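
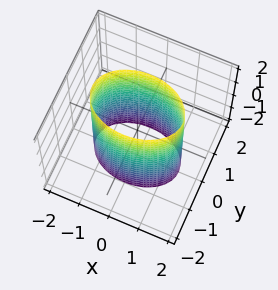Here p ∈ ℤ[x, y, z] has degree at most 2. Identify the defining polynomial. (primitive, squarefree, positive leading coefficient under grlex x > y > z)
x^2 + 2*y^2 - 2

(a) deg p = 2. A cylinder; a quadric.
(b) Symmetries: the x ↦ −x reflection is a symmetry, so x appears only in even powers; mirror symmetry z ↦ −z ⇒ only even powers of z; the y ↦ −y reflection is a symmetry, so y appears only in even powers.
(c) From the axis intercepts and sections: among the integer gridlines, it crosses the y-axis at y ∈ {-1, 1}; no z-intercept at any integer in the box.
(d) Solving for integer coefficients yields p as stated.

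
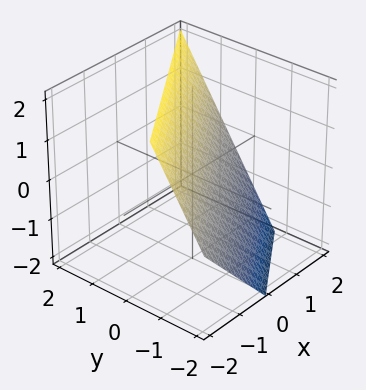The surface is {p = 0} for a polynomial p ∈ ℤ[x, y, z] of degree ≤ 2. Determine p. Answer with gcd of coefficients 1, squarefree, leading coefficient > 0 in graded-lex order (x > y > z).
1. Degree: the surface is flat (a plane), so deg p = 1.
2. Against the integer gridlines: one x-axis crossing is at x = 1; one z-axis crossing is at z = 1.
3. These observations pin down the coefficients.

2*x - 3*y + 2*z - 2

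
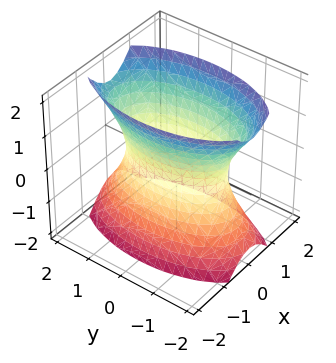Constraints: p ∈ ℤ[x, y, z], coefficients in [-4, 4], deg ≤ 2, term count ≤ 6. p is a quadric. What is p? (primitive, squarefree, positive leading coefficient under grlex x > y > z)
(a) Degree: an hourglass — one-sheet hyperboloid; a quadric, so deg p = 2.
(b) Symmetries: mirror symmetry x ↦ −x ⇒ only even powers of x; it's symmetric under z → −z, forcing even powers of z; the y ↦ −y reflection is a symmetry, so y appears only in even powers.
(c) From the axis intercepts and sections: no z-intercept at any integer in the box.
(d) Fitting integer coefficients to these (and the overall shape) gives p.

3*x^2 + y^2 - z^2 - 2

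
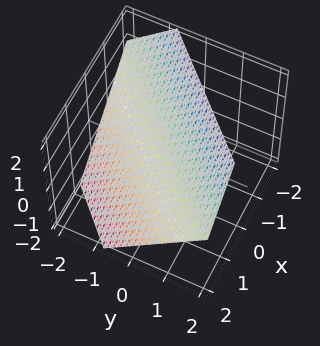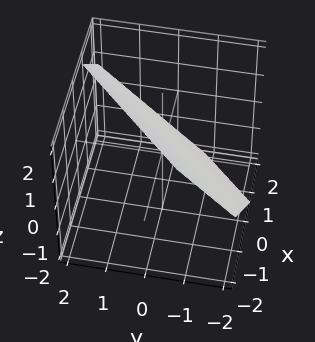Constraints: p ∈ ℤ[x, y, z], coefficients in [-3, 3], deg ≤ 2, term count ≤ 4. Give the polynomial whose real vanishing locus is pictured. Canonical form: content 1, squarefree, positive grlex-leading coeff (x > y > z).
1. Degree: every cross-section is a straight line — this is a plane, so deg p = 1.
2. The integer polynomial consistent with all of this is the stated p.

3*x - 3*y + 3*z - 2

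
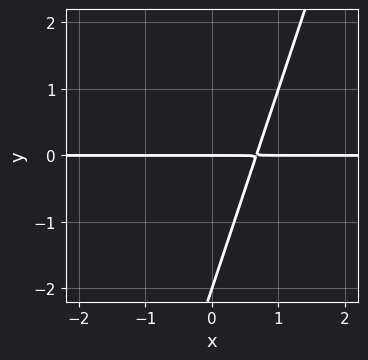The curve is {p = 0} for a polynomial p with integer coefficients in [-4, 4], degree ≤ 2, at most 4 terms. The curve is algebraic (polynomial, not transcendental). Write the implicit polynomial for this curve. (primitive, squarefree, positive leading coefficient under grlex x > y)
(a) Degree: no degree-1 curve has this shape, so deg p = 2.
(b) Checking where it meets the axes: the visible x-axis segment lies entirely on the curve; the y-axis gridline crossings are at y ∈ {-2, 0}.
(c) Putting this together gives p.

3*x*y - y^2 - 2*y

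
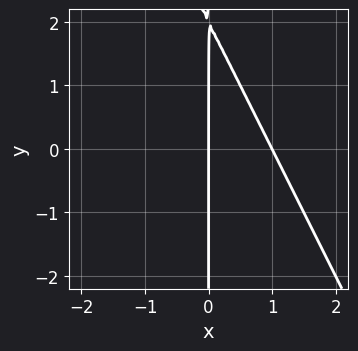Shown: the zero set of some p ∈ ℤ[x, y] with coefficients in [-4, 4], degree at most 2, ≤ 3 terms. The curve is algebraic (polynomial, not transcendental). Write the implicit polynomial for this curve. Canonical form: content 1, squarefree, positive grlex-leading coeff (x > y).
2*x^2 + x*y - 2*x

1. deg p = 2. The shape is more complex than any degree-1 curve.
2. From the visible intercepts: among the integer gridlines, it crosses the x-axis at x ∈ {0, 1}; the visible y-axis segment lies entirely on the curve.
3. Together with the visible shape, these determine p as stated.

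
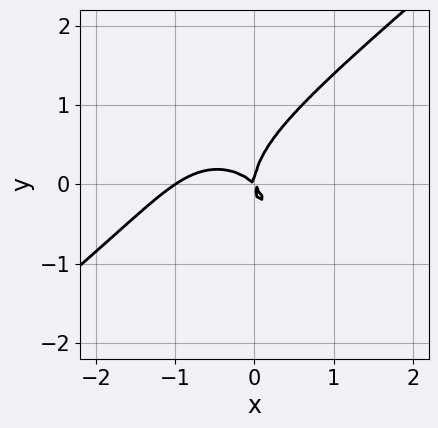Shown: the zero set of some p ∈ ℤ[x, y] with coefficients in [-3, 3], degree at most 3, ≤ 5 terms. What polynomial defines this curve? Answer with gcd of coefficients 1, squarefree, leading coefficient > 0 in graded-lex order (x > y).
(a) Degree: no degree-2 curve has this shape, so deg p = 3.
(b) Observable constraints: it crosses the y-axis at the gridline y = 0; the x-axis gridline crossings are at x ∈ {-1, 0}.
(c) The integer polynomial consistent with all of this is the stated p.

2*x^3 - x^2*y - 2*y^3 + 2*x^2 + 2*x*y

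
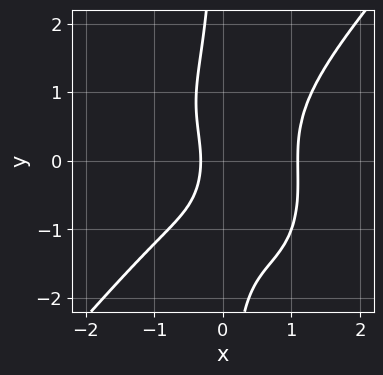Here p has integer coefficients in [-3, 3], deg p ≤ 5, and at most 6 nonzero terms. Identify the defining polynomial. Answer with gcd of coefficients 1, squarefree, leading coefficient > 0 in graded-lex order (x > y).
3*x^4 - 2*x*y^3 - y^2 - 3*x - 1

(a) Degree: the shape is more complex than any degree-3 curve, so deg p = 4.
(b) From the axis intercepts and sections: the curve avoids every integer y-axis point in the box.
(c) The integer polynomial consistent with all of this is the stated p.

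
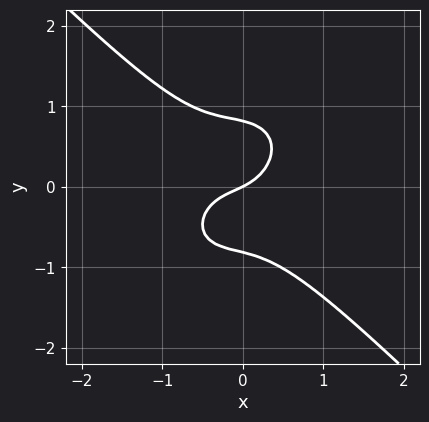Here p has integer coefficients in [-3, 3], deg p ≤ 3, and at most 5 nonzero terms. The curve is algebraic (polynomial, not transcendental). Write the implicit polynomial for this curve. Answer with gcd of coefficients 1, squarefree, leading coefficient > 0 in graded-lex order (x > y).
Degree: a generic line meets the curve in up to 3 points, so deg p = 3.
Checking where it meets the axes: it crosses the x-axis at the gridline x = 0; it meets the y-axis at y = 0 (among the integer gridlines).
Matching integer coefficients to the picture gives p.

3*x^3 + 3*y^3 + x^2 + x - 2*y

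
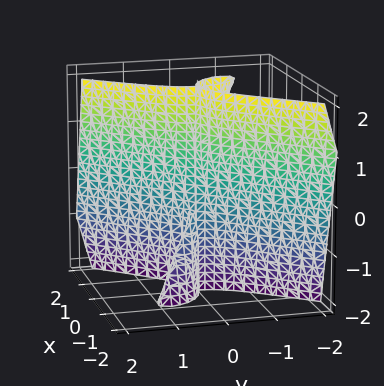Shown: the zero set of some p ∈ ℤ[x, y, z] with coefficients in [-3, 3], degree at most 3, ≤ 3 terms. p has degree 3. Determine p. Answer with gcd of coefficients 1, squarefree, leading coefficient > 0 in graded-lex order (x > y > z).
1. There are 2 components. Treating them together as one polynomial.
2. Degree: the shape is more complex than any degree-2 surface, so deg p = 3.
3. Reading off the gridlines: it meets the y-axis at y = 0 (among the integer gridlines); one x-axis crossing is at x = 0.
4. Solving for integer coefficients yields p as stated. Check: (0, 0, -1) on the z-axis lies on the surface, and p(0, 0, -1) = 0. ✓

3*x^3 + 2*x*y*z - 2*y^3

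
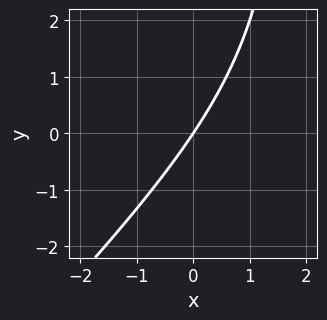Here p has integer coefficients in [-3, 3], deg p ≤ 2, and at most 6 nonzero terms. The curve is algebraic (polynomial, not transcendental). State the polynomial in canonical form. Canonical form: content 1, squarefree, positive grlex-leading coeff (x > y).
x^2 - x*y - 3*x + 2*y

First, deg p = 2. The shape is more complex than any degree-1 curve.
Then, observable constraints: it crosses the y-axis at the gridline y = 0; it crosses the x-axis at the gridline x = 0.
Finally, assembling these constraints gives the stated polynomial.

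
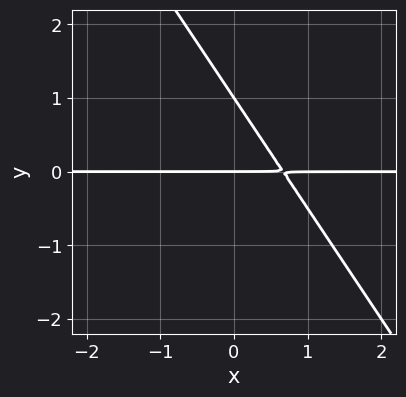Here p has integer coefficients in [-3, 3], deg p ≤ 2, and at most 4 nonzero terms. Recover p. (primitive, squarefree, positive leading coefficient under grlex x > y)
3*x*y + 2*y^2 - 2*y

1. Degree: no degree-1 curve has this shape, so deg p = 2.
2. Reading off the gridlines: among the integer gridlines, it crosses the y-axis at y ∈ {0, 1}; every point of the x-axis in the box is on the curve.
3. The integer polynomial consistent with all of this is the stated p.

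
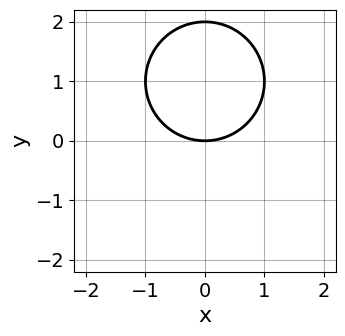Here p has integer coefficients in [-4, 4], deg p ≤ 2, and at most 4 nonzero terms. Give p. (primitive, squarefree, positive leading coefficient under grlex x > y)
x^2 + y^2 - 2*y

(a) The degree is 2 — the shape is more complex than any degree-1 curve.
(b) Symmetries: the x ↦ −x reflection is a symmetry, so x appears only in even powers.
(c) From the visible intercepts: the y-axis gridline crossings are at y ∈ {0, 2}; it meets the x-axis at x = 0 (among the integer gridlines).
(d) Matching integer coefficients to the picture gives p.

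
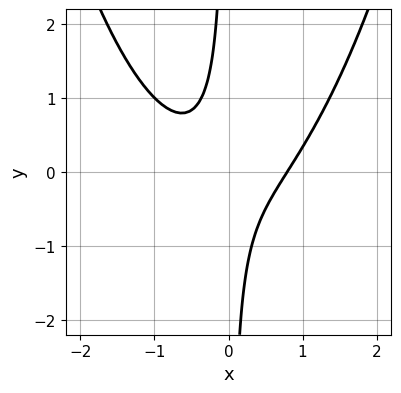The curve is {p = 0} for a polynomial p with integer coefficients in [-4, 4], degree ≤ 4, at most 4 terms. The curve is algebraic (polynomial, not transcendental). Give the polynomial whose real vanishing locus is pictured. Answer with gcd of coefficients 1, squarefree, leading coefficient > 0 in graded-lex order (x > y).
deg p = 3. The shape is more complex than any degree-2 curve.
From the visible intercepts: no y-intercept at any integer in the box.
Solving for integer coefficients yields p as stated.

2*x^3 - 3*x*y - 1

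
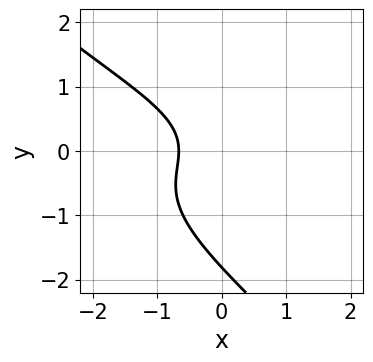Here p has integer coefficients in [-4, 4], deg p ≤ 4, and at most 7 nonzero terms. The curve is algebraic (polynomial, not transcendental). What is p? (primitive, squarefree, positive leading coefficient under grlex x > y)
First, the degree is 3 — the shape is more complex than any degree-2 curve.
Finally, the integer polynomial consistent with all of this is the stated p.

2*x*y^2 + 2*y^3 + 3*y^2 + 3*x + 2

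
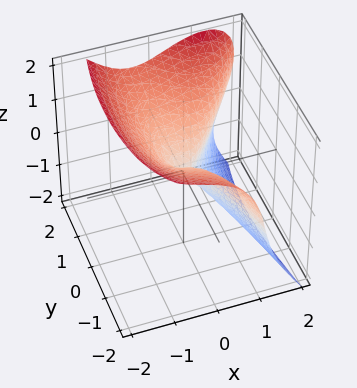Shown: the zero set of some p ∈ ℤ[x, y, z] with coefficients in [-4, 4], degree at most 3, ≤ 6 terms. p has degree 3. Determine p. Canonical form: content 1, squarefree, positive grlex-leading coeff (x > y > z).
2*x^3 - x^2*y - x*y*z + z^3 - y^2

First, the degree is 3 — no degree-2 surface has this shape.
Then, reading off the gridlines: it crosses the x-axis at the gridline x = 0; it meets the z-axis at z = 0 (among the integer gridlines); it crosses the y-axis at the gridline y = 0.
Finally, fitting integer coefficients to these (and the overall shape) gives p.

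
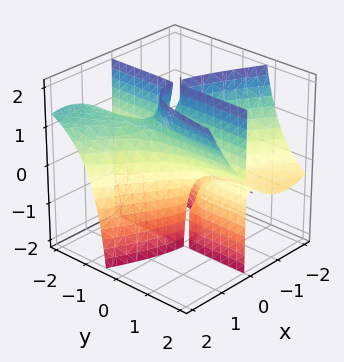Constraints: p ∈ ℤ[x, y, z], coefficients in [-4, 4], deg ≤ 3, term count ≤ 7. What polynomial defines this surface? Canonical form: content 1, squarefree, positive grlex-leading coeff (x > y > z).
First, the degree is 3 — a generic line meets the surface in up to 3 points.
Next, reading off the gridlines: the visible y-axis segment lies entirely on the surface; it meets the x-axis at x = 0 (among the integer gridlines); every point of the z-axis in the box is on the surface.
Finally, these observations pin down the coefficients.

2*x^3 + 3*x^2*y - 3*x*y*z + x*y - x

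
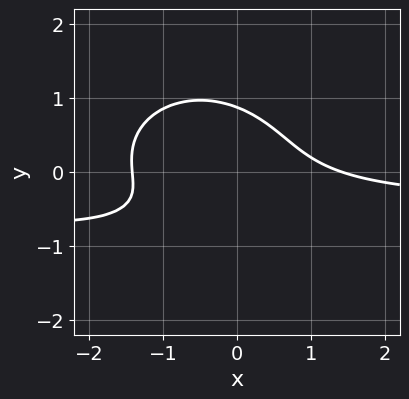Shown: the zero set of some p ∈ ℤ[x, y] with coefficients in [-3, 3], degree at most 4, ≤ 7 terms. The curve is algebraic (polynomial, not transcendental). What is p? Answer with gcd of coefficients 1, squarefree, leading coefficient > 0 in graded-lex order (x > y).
First, the degree is 3 — a generic line meets the curve in up to 3 points.
Finally, matching integer coefficients to the picture gives p.

2*x^2*y + 3*y^3 + x^2 + 3*x*y - 2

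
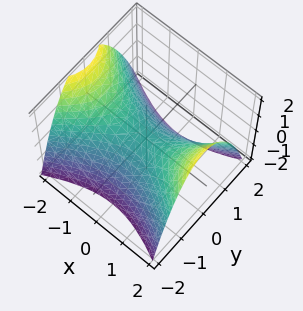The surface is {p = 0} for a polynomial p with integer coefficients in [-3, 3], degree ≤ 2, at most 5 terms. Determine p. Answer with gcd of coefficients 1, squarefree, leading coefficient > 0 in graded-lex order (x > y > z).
x^2 - 2*y^2 - 2*z

1. The degree is 2 — a hyperbolic paraboloid; a quadric.
2. Symmetries: the x ↦ −x reflection is a symmetry, so x appears only in even powers; it's symmetric under y → −y, forcing even powers of y.
3. Checking where it meets the axes: it crosses the z-axis at the gridline z = 0; one x-axis crossing is at x = 0; it crosses the y-axis at the gridline y = 0.
4. Putting this together gives p.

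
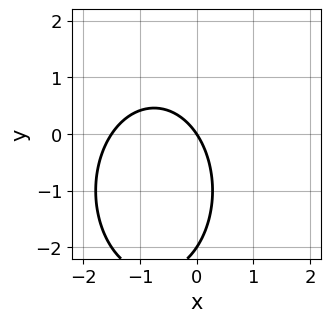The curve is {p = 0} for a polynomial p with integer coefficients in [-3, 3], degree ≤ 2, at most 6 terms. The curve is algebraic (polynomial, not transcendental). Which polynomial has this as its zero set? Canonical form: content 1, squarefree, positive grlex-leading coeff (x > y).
Degree: no degree-1 curve has this shape, so deg p = 2.
Against the integer gridlines: it meets the x-axis at x = 0 (among the integer gridlines); the y-axis gridline crossings are at y ∈ {-2, 0}.
Together with the visible shape, these determine p as stated.

2*x^2 + y^2 + 3*x + 2*y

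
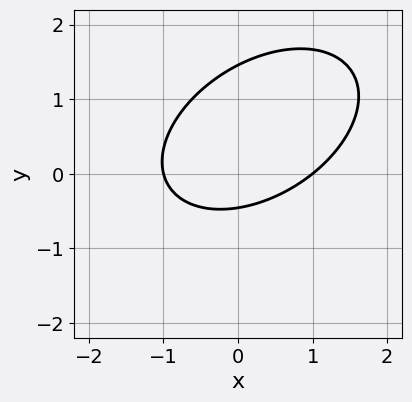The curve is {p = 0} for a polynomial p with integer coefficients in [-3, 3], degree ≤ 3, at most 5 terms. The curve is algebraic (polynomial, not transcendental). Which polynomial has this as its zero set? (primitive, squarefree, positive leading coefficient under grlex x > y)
1. Degree: no degree-1 curve has this shape, so deg p = 2.
2. From the visible intercepts: among the integer gridlines, it crosses the x-axis at x ∈ {-1, 1}.
3. Solving for integer coefficients yields p as stated.

2*x^2 - 2*x*y + 3*y^2 - 3*y - 2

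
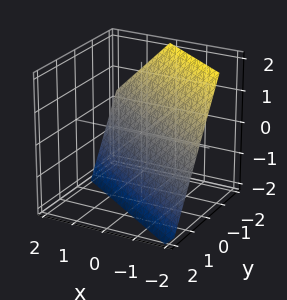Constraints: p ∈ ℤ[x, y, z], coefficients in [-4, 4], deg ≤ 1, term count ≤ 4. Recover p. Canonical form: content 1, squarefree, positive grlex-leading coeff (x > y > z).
2*x + 3*y + 2*z + 2

The degree is 1 — the surface is flat (a plane).
Reading off the gridlines: it meets the z-axis at z = -1 (among the integer gridlines); it meets the x-axis at x = -1 (among the integer gridlines).
Together with the visible shape, these determine p as stated.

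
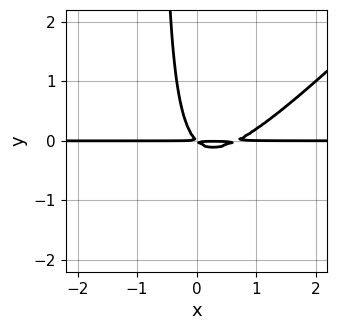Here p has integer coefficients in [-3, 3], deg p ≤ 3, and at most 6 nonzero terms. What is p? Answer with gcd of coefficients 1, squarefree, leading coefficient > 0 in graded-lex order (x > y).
3*x^2*y - 3*x*y^2 - 2*x*y - 2*y^2

The degree is 3 — no degree-2 curve has this shape.
Reading off the gridlines: the visible x-axis segment lies entirely on the curve.
Together with the visible shape, these determine p as stated.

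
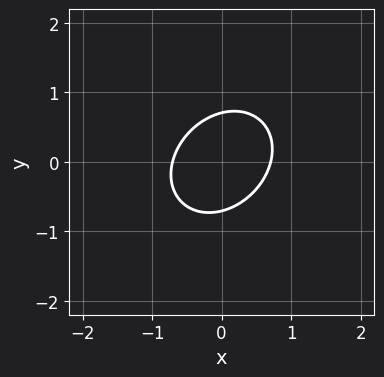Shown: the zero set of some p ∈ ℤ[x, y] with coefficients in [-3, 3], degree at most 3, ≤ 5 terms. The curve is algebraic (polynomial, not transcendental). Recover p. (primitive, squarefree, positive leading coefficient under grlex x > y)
1. Degree: no degree-1 curve has this shape, so deg p = 2.
2. Solving for integer coefficients yields p as stated.

2*x^2 - x*y + 2*y^2 - 1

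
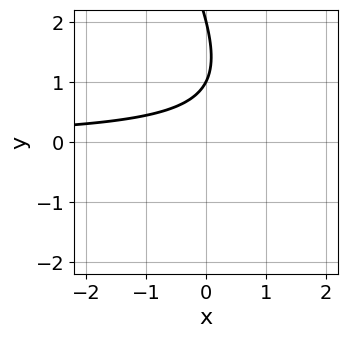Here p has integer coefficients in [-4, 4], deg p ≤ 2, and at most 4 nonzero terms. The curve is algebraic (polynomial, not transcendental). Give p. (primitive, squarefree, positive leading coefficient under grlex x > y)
2*x*y + y^2 - 3*y + 2

(a) The degree is 2 — a generic line meets the curve in up to 2 points.
(b) From the visible intercepts: among the integer gridlines, it crosses the y-axis at y ∈ {1, 2}; it misses every integer gridline on the x-axis.
(c) Solving for integer coefficients yields p as stated.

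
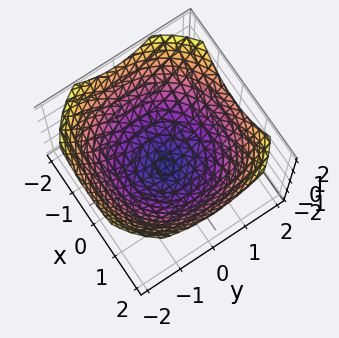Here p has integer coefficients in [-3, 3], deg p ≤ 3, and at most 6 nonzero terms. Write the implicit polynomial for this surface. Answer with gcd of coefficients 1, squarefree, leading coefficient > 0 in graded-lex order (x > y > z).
First, degree: no degree-1 surface has this shape, so deg p = 2.
Next, by symmetry, the z-axis is an axis of rotation, so x and y enter only as x² + y².
Next, from the axis intercepts and sections: it crosses the z-axis at the gridline z = -1; a circular section at z = 0 has radius between 1 and 2.
Finally, matching integer coefficients to the picture gives p.

x^2 + y^2 - 2*z - 2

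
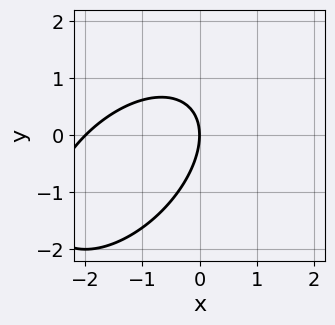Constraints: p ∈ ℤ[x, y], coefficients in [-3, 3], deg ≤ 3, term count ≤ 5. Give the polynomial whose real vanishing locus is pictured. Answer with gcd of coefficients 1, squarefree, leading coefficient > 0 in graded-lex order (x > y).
x^2 - x*y + y^2 + 2*x

1. Degree: a generic line meets the curve in up to 2 points, so deg p = 2.
2. Against the integer gridlines: among the integer gridlines, it crosses the x-axis at x ∈ {-2, 0}; it meets the y-axis at y = 0 (among the integer gridlines).
3. These observations pin down the coefficients.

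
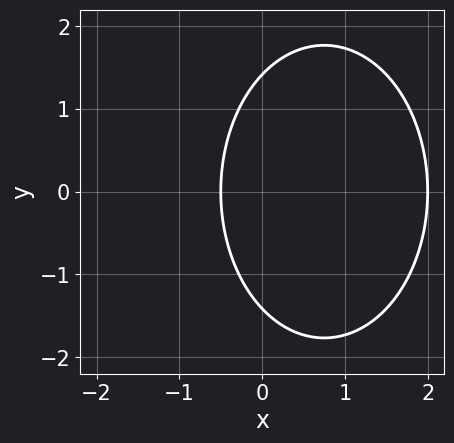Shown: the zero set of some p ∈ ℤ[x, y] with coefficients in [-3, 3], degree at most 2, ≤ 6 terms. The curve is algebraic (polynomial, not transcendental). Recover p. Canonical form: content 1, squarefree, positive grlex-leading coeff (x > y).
First, degree: the shape is more complex than any degree-1 curve, so deg p = 2.
Next, symmetries: it's symmetric under y → −y, forcing even powers of y.
Next, checking where it meets the axes: one x-axis crossing is at x = 2.
Finally, assembling these constraints gives the stated polynomial.

2*x^2 + y^2 - 3*x - 2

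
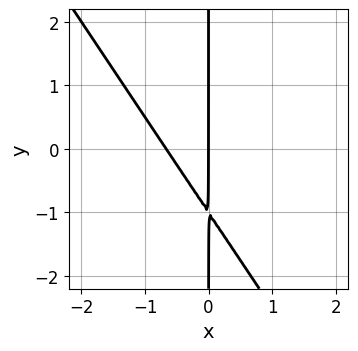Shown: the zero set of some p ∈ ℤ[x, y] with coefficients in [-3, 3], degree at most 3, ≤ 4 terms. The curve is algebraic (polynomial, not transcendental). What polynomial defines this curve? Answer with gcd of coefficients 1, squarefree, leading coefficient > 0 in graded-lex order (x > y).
deg p = 2. A generic line meets the curve in up to 2 points.
From the axis intercepts and sections: one x-axis crossing is at x = 0; every point of the y-axis in the box is on the curve.
Assembling these constraints gives the stated polynomial.

3*x^2 + 2*x*y + 2*x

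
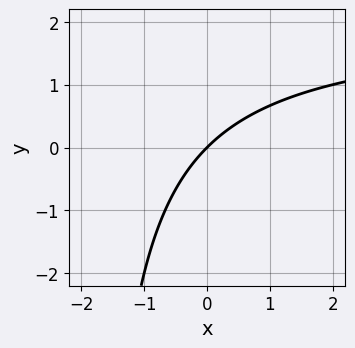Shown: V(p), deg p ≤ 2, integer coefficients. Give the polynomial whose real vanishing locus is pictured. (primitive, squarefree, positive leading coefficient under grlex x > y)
x*y - 2*x + 2*y

First, deg p = 2. A generic line meets the curve in up to 2 points.
Next, against the integer gridlines: it meets the y-axis at y = 0 (among the integer gridlines); one x-axis crossing is at x = 0.
Finally, solving for integer coefficients yields p as stated.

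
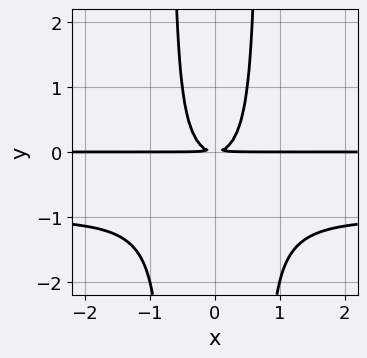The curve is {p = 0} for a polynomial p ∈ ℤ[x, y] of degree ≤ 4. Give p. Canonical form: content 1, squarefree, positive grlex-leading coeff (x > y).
1. deg p = 4. A generic line meets the curve in up to 4 points.
2. Symmetries: mirror symmetry x ↦ −x ⇒ only even powers of x.
3. From the visible intercepts: the visible x-axis segment lies entirely on the curve.
4. Matching integer coefficients to the picture gives p.

2*x^2*y^2 + 2*x^2*y - y^2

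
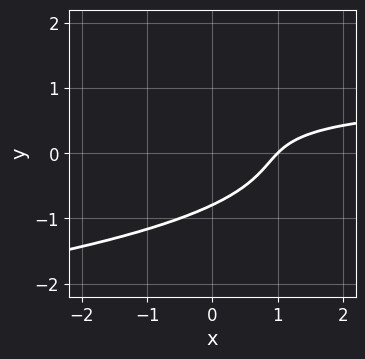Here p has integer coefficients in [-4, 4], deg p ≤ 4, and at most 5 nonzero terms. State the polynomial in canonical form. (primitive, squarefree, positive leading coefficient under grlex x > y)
2*y^3 + x*y - x + 1

1. Degree: no degree-2 curve has this shape, so deg p = 3.
2. Reading off the gridlines: one x-axis crossing is at x = 1.
3. Putting this together gives p.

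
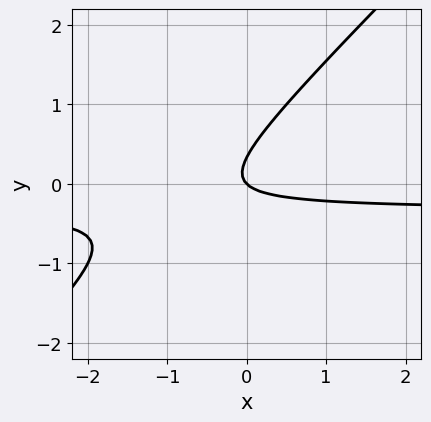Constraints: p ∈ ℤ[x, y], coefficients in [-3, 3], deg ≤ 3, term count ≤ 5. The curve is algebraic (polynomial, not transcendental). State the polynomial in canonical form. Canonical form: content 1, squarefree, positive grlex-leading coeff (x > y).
First, degree: no degree-1 curve has this shape, so deg p = 2.
Next, checking where it meets the axes: it crosses the x-axis at the gridline x = 0; it crosses the y-axis at the gridline y = 0.
Finally, the integer polynomial consistent with all of this is the stated p.

3*x*y - 3*y^2 + x + y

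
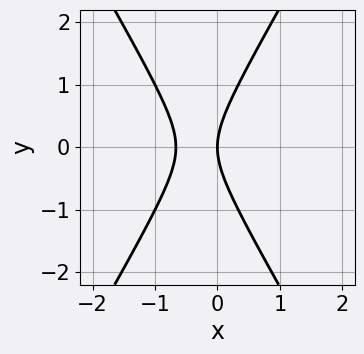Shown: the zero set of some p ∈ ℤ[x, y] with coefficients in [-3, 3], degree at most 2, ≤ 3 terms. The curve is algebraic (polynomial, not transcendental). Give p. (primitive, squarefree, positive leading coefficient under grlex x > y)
3*x^2 - y^2 + 2*x

Degree: the shape is more complex than any degree-1 curve, so deg p = 2.
Symmetries: it's symmetric under y → −y, forcing even powers of y.
From the visible intercepts: it meets the x-axis at x = 0 (among the integer gridlines); it meets the y-axis at y = 0 (among the integer gridlines).
The integer polynomial consistent with all of this is the stated p.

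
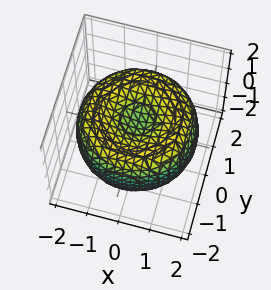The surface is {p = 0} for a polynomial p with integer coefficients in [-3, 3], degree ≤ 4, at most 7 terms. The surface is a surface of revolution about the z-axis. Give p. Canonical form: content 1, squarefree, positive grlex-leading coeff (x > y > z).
(a) deg p = 4.
(b) Symmetries: the z-axis is an axis of rotation, so x and y enter only as x² + y².
(c) Against the integer gridlines: a circular section at z = 0 has radius between 1 and 2.
(d) Fitting integer coefficients to these (and the overall shape) gives p.

x^4 + 2*x^2*y^2 + y^4 - 3*x^2 - 3*y^2 + 3*z^2 - 1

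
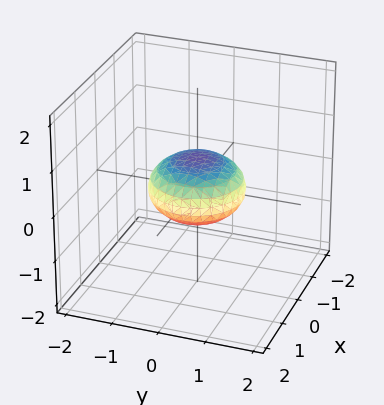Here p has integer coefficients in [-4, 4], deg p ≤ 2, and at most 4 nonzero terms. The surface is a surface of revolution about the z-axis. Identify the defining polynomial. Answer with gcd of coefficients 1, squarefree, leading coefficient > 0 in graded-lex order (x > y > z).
x^2 + y^2 + 2*z^2 - 1

First, deg p = 2. The shape is more complex than any degree-1 surface.
Next, by symmetry, the surface is invariant under rotation about z: p = q(x² + y², z).
Then, observable constraints: the x-axis gridline crossings are at x ∈ {-1, 1}; a circular section at z = 0 has radius exactly 1; the y-axis gridline crossings are at y ∈ {-1, 1}.
Finally, matching integer coefficients to the picture gives p.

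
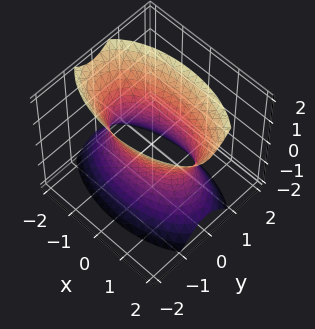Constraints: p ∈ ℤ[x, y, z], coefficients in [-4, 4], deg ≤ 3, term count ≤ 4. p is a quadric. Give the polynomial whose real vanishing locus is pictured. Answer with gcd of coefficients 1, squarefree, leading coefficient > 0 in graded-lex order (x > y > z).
x^2 + 3*y^2 - z^2 - 2

(a) deg p = 2. An hourglass — one-sheet hyperboloid; a quadric.
(b) Symmetries: the z ↦ −z reflection is a symmetry, so z appears only in even powers; mirror symmetry x ↦ −x ⇒ only even powers of x; mirror symmetry y ↦ −y ⇒ only even powers of y.
(c) Observable constraints: no z-intercept at any integer in the box.
(d) The integer polynomial consistent with all of this is the stated p.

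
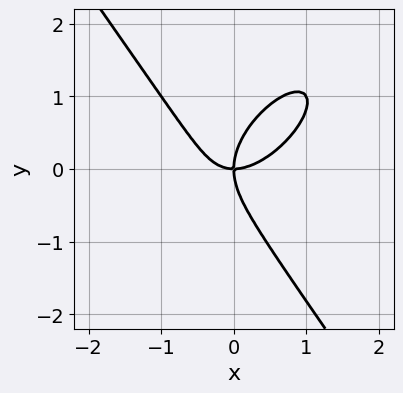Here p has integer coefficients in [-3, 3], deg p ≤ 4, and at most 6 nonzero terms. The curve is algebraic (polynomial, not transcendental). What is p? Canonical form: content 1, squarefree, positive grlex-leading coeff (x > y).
3*x^3 - 2*x^2*y + 2*y^3 - 3*x*y

First, deg p = 3. The shape is more complex than any degree-2 curve.
Next, from the visible intercepts: it crosses the y-axis at the gridline y = 0; one x-axis crossing is at x = 0.
Finally, solving for integer coefficients yields p as stated.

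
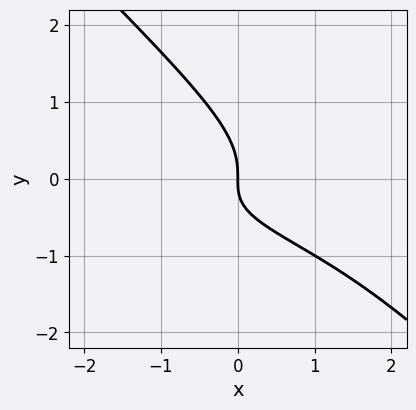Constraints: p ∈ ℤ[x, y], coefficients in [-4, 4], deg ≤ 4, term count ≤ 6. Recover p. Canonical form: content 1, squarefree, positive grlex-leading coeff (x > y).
3*x*y^2 + 3*y^3 + 2*x*y + 2*x

(a) deg p = 3.
(b) Observable constraints: it meets the y-axis at y = 0 (among the integer gridlines); it crosses the x-axis at the gridline x = 0.
(c) Together with the visible shape, these determine p as stated.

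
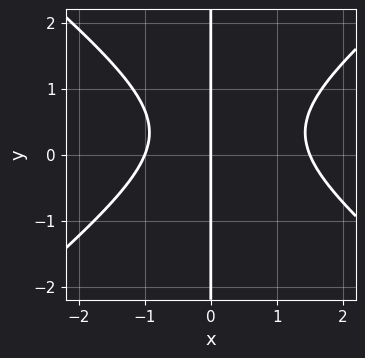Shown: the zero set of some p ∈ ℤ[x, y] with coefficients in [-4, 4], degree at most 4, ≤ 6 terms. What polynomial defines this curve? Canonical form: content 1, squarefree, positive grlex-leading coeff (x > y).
2*x^3 - 3*x*y^2 - x^2 + 2*x*y - 3*x

First, degree: a generic line meets the curve in up to 3 points, so deg p = 3.
Then, from the visible intercepts: the visible y-axis segment lies entirely on the curve; among the integer gridlines, it crosses the x-axis at x ∈ {-1, 0}.
Finally, fitting integer coefficients to these (and the overall shape) gives p.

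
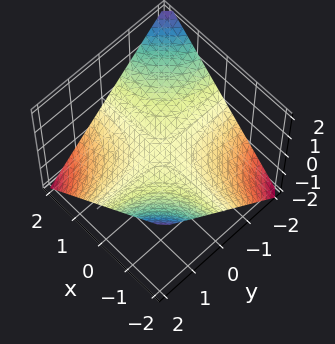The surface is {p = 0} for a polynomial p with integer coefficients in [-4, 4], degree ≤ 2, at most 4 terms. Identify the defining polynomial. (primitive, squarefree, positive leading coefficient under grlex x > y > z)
x*y + 2*z

First, degree: a saddle surface; a quadric, so deg p = 2.
Then, checking where it meets the axes: every point of the x-axis in the box is on the surface; it meets the z-axis at z = 0 (among the integer gridlines); the visible y-axis segment lies entirely on the surface.
Finally, matching integer coefficients to the picture gives p.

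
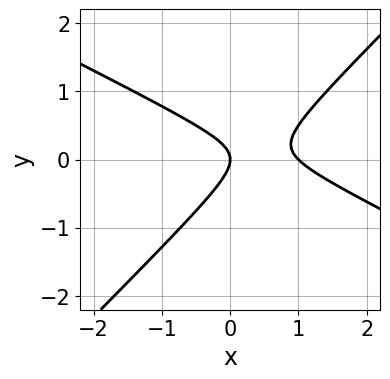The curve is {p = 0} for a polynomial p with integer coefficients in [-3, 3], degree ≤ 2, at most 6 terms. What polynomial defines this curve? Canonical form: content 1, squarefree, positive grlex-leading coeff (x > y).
x^2 + x*y - 2*y^2 - x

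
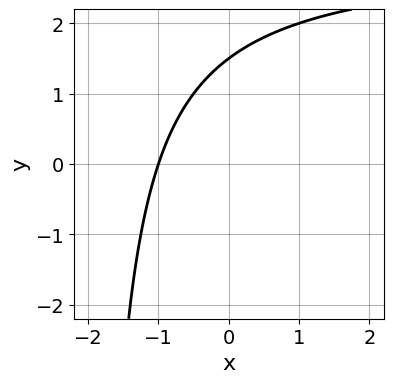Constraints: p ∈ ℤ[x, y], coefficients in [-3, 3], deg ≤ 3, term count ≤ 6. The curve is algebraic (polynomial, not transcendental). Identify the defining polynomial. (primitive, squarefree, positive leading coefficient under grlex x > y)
First, the degree is 2 — a generic line meets the curve in up to 2 points.
Next, from the visible intercepts: one x-axis crossing is at x = -1.
Finally, solving for integer coefficients yields p as stated.

x*y - 3*x + 2*y - 3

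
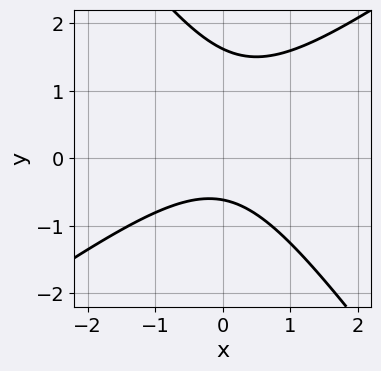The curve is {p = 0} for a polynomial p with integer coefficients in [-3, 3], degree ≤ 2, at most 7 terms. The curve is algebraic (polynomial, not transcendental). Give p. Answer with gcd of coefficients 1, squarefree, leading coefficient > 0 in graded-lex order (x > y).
3*x^2 - 2*x*y - 3*y^2 + 3*y + 3

First, the degree is 2 — no degree-1 curve has this shape.
Then, against the integer gridlines: the curve avoids every integer x-axis point in the box.
Finally, assembling these constraints gives the stated polynomial.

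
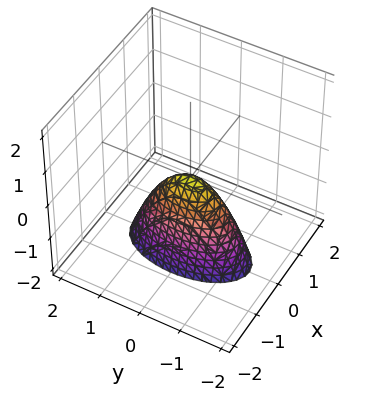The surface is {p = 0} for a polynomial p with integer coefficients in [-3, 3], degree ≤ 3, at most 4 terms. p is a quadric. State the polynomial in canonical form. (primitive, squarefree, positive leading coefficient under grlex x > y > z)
(a) Degree: a single bowl opening along one axis; a quadric, so deg p = 2.
(b) Symmetries: it's symmetric under y → −y, forcing even powers of y; mirror symmetry x ↦ −x ⇒ only even powers of x.
(c) From the axis intercepts and sections: one y-axis crossing is at y = 0; it meets the x-axis at x = 0 (among the integer gridlines); one z-axis crossing is at z = 0.
(d) Together with the visible shape, these determine p as stated.

3*x^2 + y^2 + z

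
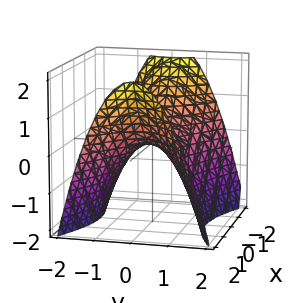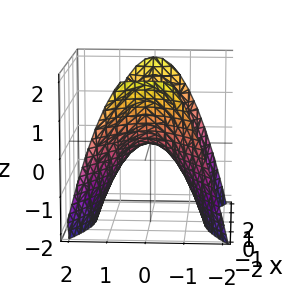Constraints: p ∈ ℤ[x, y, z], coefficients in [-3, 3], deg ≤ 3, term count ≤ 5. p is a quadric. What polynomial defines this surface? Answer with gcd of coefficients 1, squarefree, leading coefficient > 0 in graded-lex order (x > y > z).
First, degree: a hyperbolic paraboloid; a quadric, so deg p = 2.
Then, symmetries: mirror symmetry x ↦ −x ⇒ only even powers of x; it's symmetric under y → −y, forcing even powers of y.
Then, from the visible intercepts: it crosses the y-axis at the gridline y = 0; it crosses the z-axis at the gridline z = 0.
Finally, together with the visible shape, these determine p as stated.

x^2 - 2*y^2 - 2*z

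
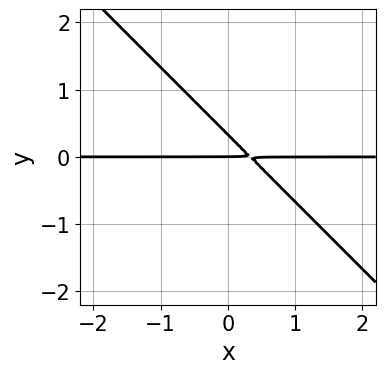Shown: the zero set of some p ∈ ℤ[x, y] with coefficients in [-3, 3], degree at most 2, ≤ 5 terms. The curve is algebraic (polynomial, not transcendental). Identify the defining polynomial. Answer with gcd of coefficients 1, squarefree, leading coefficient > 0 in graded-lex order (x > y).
(a) deg p = 2.
(b) From the axis intercepts and sections: every point of the x-axis in the box is on the curve; it crosses the y-axis at the gridline y = 0.
(c) Putting this together gives p.

3*x*y + 3*y^2 - y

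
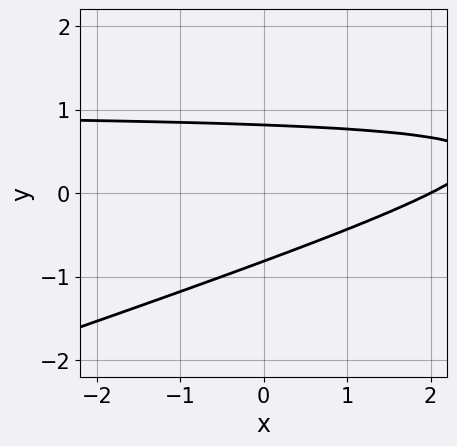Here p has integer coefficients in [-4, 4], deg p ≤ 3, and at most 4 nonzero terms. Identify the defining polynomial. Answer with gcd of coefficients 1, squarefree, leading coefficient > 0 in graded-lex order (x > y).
x*y - 3*y^2 - x + 2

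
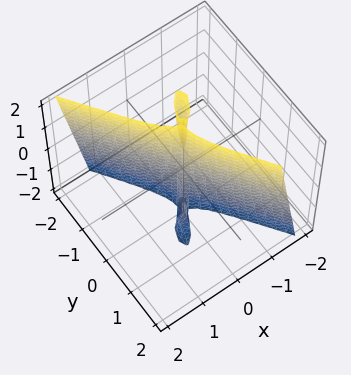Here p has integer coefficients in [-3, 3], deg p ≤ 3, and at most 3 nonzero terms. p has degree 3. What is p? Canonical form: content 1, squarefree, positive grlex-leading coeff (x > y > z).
3*x^3 + x*y*z + y^3

(a) There are 2 components. They look like related sheets of one shape, so recover p as a whole.
(b) deg p = 3. A generic line meets the surface in up to 3 points.
(c) Reading off the gridlines: every point of the z-axis in the box is on the surface; one x-axis crossing is at x = 0; one y-axis crossing is at y = 0.
(d) Solving for integer coefficients yields p as stated.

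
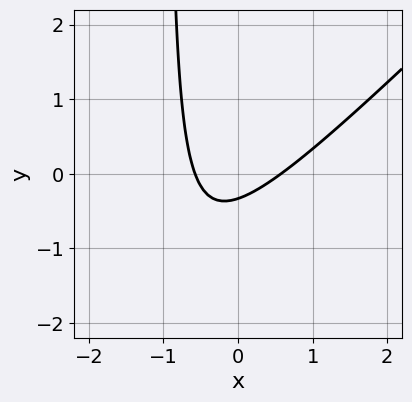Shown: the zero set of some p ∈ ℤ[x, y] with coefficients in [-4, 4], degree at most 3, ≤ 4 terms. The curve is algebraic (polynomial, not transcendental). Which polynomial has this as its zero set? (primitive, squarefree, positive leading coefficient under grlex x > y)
First, degree: no degree-1 curve has this shape, so deg p = 2.
Finally, solving for integer coefficients yields p as stated.

3*x^2 - 3*x*y - 3*y - 1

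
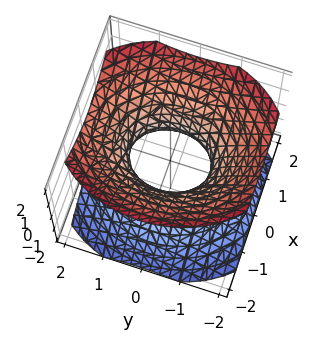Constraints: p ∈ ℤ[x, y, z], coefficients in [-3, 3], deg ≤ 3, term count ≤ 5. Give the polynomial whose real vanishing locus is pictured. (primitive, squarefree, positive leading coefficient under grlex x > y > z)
3*x^2 + 2*y^2 - 3*z^2 - 2

1. The degree is 2 — an hourglass — one-sheet hyperboloid; a quadric.
2. Symmetries: it's symmetric under x → −x, forcing even powers of x; it's symmetric under y → −y, forcing even powers of y; the z ↦ −z reflection is a symmetry, so z appears only in even powers.
3. Observable constraints: among the integer gridlines, it crosses the y-axis at y ∈ {-1, 1}; no z-intercept at any integer in the box.
4. Matching integer coefficients to the picture gives p.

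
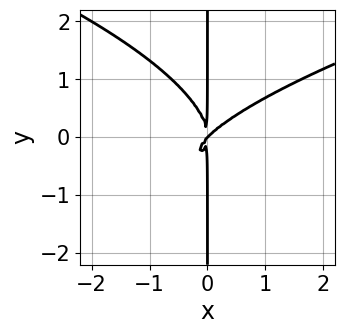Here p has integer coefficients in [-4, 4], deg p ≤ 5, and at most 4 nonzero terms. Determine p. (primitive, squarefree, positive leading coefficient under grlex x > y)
First, deg p = 4. The shape is more complex than any degree-3 curve.
Then, from the axis intercepts and sections: every point of the y-axis in the box is on the curve; it meets the x-axis at x = 0 (among the integer gridlines).
Finally, solving for integer coefficients yields p as stated.

x*y^3 - x^3 + x^2*y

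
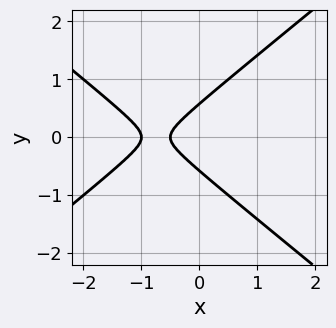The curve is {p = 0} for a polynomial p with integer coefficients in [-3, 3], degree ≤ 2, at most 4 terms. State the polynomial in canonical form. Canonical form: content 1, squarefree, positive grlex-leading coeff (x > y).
1. Degree: the shape is more complex than any degree-1 curve, so deg p = 2.
2. Symmetries: it's symmetric under y → −y, forcing even powers of y.
3. From the visible intercepts: it meets the x-axis at x = -1 (among the integer gridlines).
4. Matching integer coefficients to the picture gives p.

2*x^2 - 3*y^2 + 3*x + 1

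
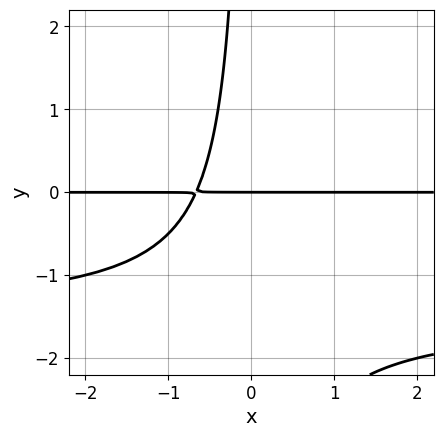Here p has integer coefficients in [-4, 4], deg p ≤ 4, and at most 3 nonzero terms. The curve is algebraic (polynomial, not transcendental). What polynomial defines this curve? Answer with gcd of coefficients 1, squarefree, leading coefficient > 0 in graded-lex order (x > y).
1. deg p = 3. No degree-2 curve has this shape.
2. From the axis intercepts and sections: it crosses the y-axis at the gridline y = 0; every point of the x-axis in the box is on the curve.
3. Matching integer coefficients to the picture gives p.

2*x*y^2 + 3*x*y + 2*y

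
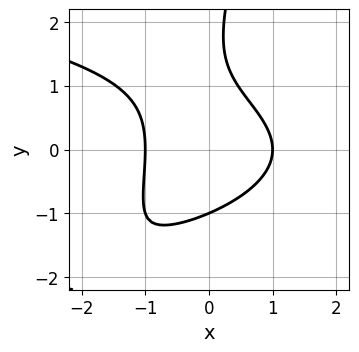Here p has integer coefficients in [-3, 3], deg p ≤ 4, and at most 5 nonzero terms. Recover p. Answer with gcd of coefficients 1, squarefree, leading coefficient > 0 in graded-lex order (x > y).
First, degree: no degree-2 curve has this shape, so deg p = 3.
Then, against the integer gridlines: the x-axis gridline crossings are at x ∈ {-1, 1}; it meets the y-axis at y = -1 (among the integer gridlines).
Finally, these observations pin down the coefficients.

3*x*y^2 - y^3 + 3*x^2 + 2*y^2 - 3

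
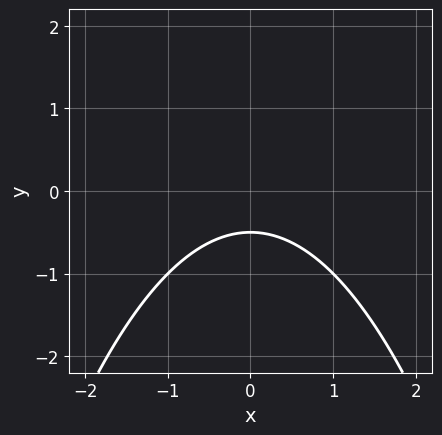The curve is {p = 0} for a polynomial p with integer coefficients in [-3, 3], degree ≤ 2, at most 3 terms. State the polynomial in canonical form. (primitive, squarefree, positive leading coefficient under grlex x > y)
First, the degree is 2 — no degree-1 curve has this shape.
Next, symmetries: mirror symmetry x ↦ −x ⇒ only even powers of x.
Next, reading off the gridlines: the curve avoids every integer x-axis point in the box.
Finally, matching integer coefficients to the picture gives p.

x^2 + 2*y + 1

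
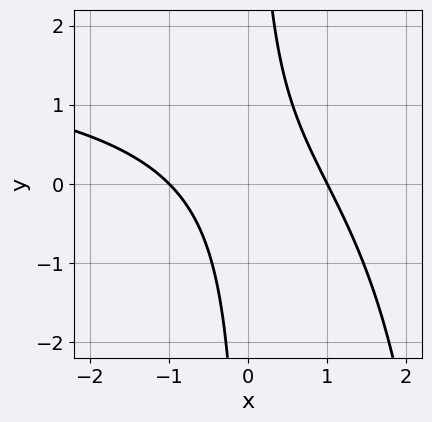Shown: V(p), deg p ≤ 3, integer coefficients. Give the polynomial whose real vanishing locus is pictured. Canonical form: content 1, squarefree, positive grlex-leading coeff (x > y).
x^2*y - 2*x^2 - 3*x*y + 2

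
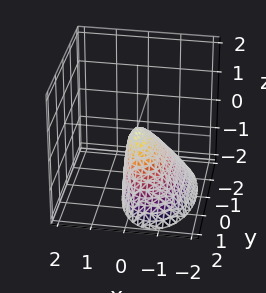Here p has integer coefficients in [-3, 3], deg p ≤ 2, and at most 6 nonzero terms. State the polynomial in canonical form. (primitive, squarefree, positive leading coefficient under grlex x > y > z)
1. deg p = 2. No degree-1 surface has this shape.
2. From the axis intercepts and sections: it meets the z-axis at z = 0 (among the integer gridlines); it crosses the y-axis at the gridline y = 0.
3. These observations pin down the coefficients.

3*x^2 - 2*x*z + y^2 + z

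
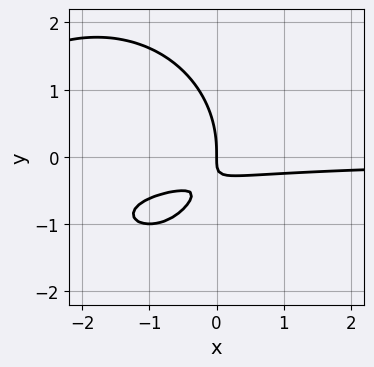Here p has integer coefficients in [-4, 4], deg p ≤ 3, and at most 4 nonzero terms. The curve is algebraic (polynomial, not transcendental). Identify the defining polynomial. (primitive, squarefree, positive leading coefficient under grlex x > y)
x^2*y + y^3 + 3*x*y + x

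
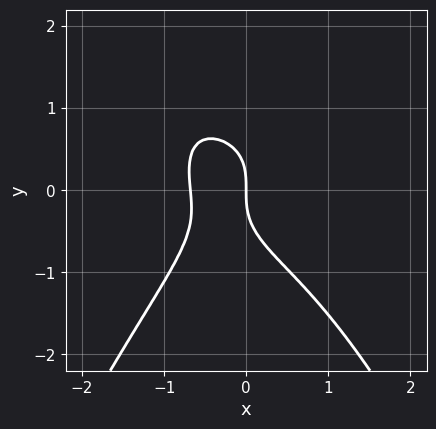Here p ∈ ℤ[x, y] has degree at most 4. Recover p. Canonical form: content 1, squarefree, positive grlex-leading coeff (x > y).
3*x^4 - x^2*y + 3*y^3 + 3*x^2 + 3*x

(a) Degree: the shape is more complex than any degree-3 curve, so deg p = 4.
(b) From the axis intercepts and sections: one x-axis crossing is at x = 0; it meets the y-axis at y = 0 (among the integer gridlines).
(c) Solving for integer coefficients yields p as stated.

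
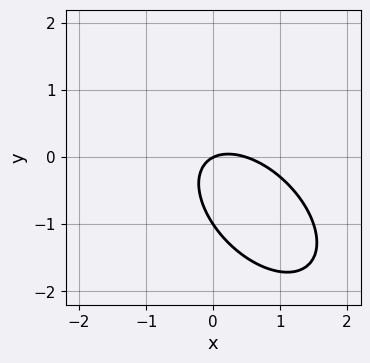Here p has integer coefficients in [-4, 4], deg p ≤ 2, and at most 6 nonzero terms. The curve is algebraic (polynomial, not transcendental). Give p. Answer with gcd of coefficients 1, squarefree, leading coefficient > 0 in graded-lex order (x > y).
deg p = 2.
Against the integer gridlines: among the integer gridlines, it crosses the y-axis at y ∈ {-1, 0}; it crosses the x-axis at the gridline x = 0.
Together with the visible shape, these determine p as stated.

2*x^2 + 2*x*y + 2*y^2 - x + 2*y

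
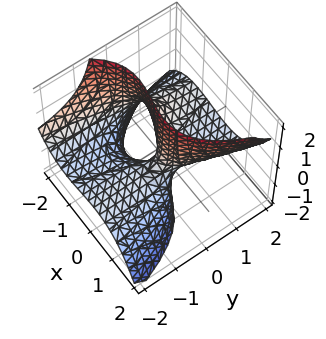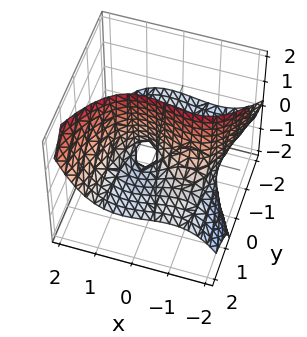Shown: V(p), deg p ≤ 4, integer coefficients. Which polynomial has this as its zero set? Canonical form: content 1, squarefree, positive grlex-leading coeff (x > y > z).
x^3 + x^2 - 3*y*z - x - y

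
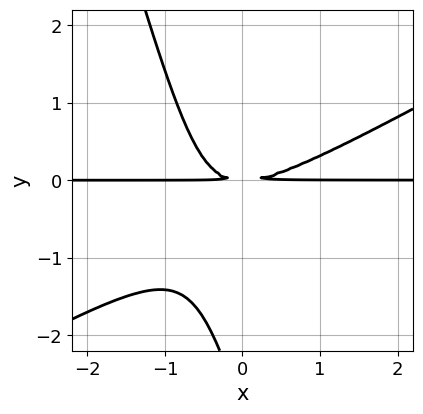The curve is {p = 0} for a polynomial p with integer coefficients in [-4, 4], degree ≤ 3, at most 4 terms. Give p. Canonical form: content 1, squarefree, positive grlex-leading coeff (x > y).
2*x^2*y - 3*x*y^2 - y^3 - 3*y^2

First, deg p = 3.
Then, reading off the gridlines: the visible x-axis segment lies entirely on the curve.
Finally, fitting integer coefficients to these (and the overall shape) gives p.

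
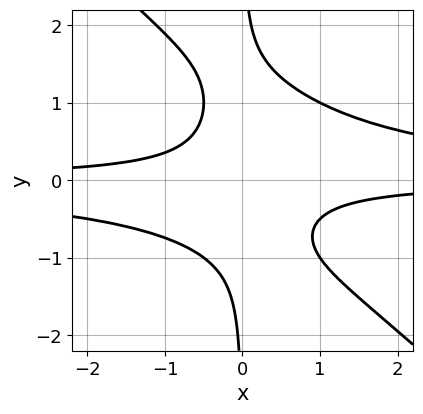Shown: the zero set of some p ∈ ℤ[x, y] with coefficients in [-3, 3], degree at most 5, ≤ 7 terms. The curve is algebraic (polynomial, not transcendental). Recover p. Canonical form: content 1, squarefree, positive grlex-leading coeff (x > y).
1. deg p = 4. The shape is more complex than any degree-3 curve.
2. From the visible intercepts: the curve avoids every integer y-axis point in the box; no x-intercept at any integer in the box.
3. The integer polynomial consistent with all of this is the stated p.

2*x^2*y^2 + 2*x*y^3 - x*y^2 - 2*x*y - 1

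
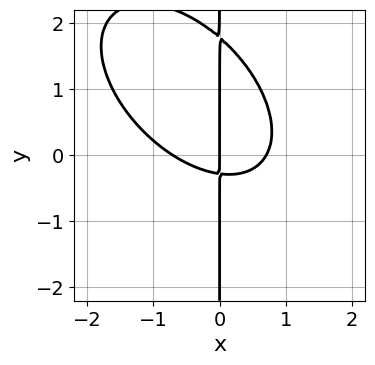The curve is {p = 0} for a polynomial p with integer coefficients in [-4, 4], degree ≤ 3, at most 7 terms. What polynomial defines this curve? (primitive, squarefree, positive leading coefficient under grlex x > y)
2*x^3 + 2*x^2*y + 2*x*y^2 - 3*x*y - x

First, deg p = 3. A generic line meets the curve in up to 3 points.
Next, reading off the gridlines: the visible y-axis segment lies entirely on the curve; one x-axis crossing is at x = 0.
Finally, these observations pin down the coefficients.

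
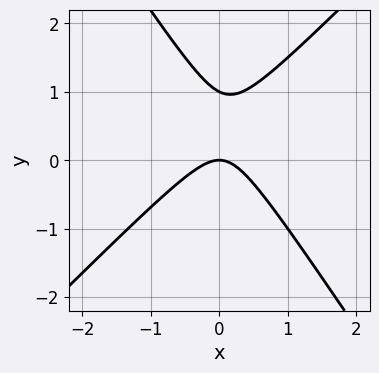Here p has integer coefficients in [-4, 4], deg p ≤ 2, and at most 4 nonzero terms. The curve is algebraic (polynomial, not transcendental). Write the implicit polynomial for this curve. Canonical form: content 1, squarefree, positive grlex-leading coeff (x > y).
(a) The degree is 2 — no degree-1 curve has this shape.
(b) Observable constraints: it meets the x-axis at x = 0 (among the integer gridlines); among the integer gridlines, it crosses the y-axis at y ∈ {0, 1}.
(c) These observations pin down the coefficients.

3*x^2 - x*y - 2*y^2 + 2*y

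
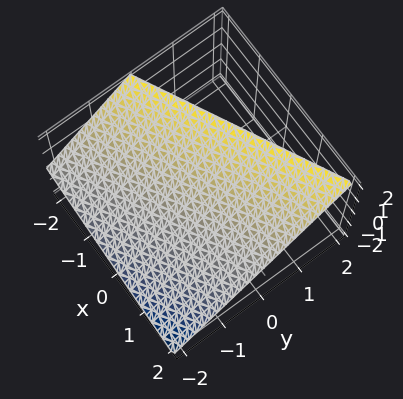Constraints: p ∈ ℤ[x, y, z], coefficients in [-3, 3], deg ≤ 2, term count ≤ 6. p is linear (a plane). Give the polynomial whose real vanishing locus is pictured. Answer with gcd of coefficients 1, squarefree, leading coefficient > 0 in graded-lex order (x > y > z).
First, the degree is 1 — the surface is flat (a plane).
Next, reading off the gridlines: one z-axis crossing is at z = 1; one x-axis crossing is at x = 2; one y-axis crossing is at y = -1.
Finally, these observations pin down the coefficients.

x - 2*y + 2*z - 2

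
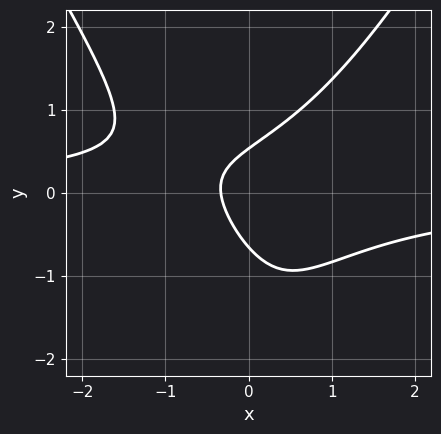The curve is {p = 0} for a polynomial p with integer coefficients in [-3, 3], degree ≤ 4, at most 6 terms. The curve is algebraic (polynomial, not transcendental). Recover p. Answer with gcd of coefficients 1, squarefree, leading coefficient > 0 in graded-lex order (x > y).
Degree: a generic line meets the curve in up to 3 points, so deg p = 3.
Matching integer coefficients to the picture gives p.

3*x^2*y - y^3 - 3*y^2 + 3*x + 1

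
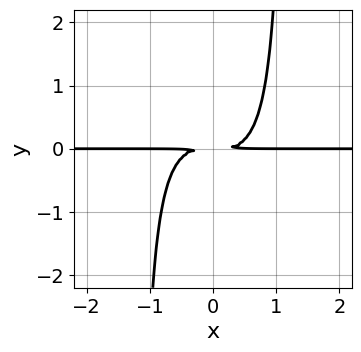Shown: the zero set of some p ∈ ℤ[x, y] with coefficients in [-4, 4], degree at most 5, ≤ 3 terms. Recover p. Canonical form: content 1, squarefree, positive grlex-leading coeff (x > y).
3*x^3*y + 2*x^2*y^2 - 3*y^2

Degree: the shape is more complex than any degree-3 curve, so deg p = 4.
Checking where it meets the axes: the visible x-axis segment lies entirely on the curve.
Together with the visible shape, these determine p as stated.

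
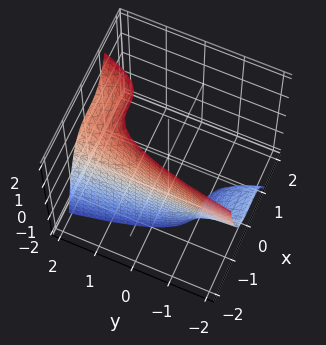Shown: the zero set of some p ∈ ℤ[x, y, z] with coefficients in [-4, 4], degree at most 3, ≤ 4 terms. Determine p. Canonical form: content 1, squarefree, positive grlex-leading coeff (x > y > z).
1. deg p = 3.
2. Checking where it meets the axes: no y-intercept at any integer in the box; it crosses the x-axis at the gridline x = -1.
3. The integer polynomial consistent with all of this is the stated p.

2*x^3 - y*z + 2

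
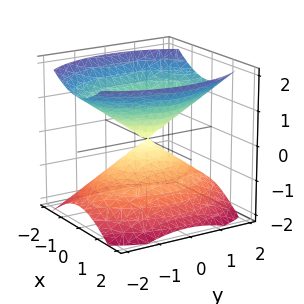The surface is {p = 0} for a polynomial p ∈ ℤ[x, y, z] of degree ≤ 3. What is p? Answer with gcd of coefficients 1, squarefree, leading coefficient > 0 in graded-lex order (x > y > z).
2*x^2 + y^2 - 2*z^2

(a) I count 2 distinct pieces. Treating them together as one polynomial.
(b) Degree: a double cone through the origin; a quadric, so deg p = 2.
(c) Symmetries: mirror symmetry x ↦ −x ⇒ only even powers of x; it's symmetric under y → −y, forcing even powers of y; mirror symmetry z ↦ −z ⇒ only even powers of z.
(d) Checking where it meets the axes: it crosses the y-axis at the gridline y = 0; one x-axis crossing is at x = 0; one z-axis crossing is at z = 0.
(e) The integer polynomial consistent with all of this is the stated p.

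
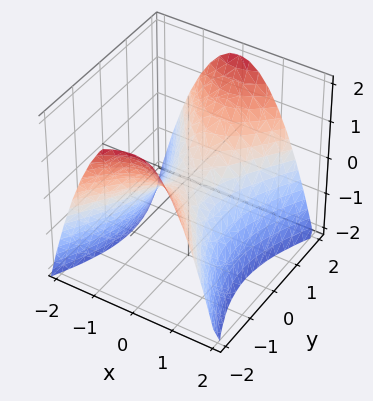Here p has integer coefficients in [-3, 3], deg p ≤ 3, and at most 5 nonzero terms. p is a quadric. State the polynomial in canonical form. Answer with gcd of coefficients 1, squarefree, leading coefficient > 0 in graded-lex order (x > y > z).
2*x^2 - y^2 + 2*z

(a) The degree is 2 — a saddle surface; a quadric.
(b) Symmetries: the y ↦ −y reflection is a symmetry, so y appears only in even powers; the x ↦ −x reflection is a symmetry, so x appears only in even powers.
(c) From the axis intercepts and sections: it crosses the z-axis at the gridline z = 0; it crosses the x-axis at the gridline x = 0; one y-axis crossing is at y = 0.
(d) Together with the visible shape, these determine p as stated.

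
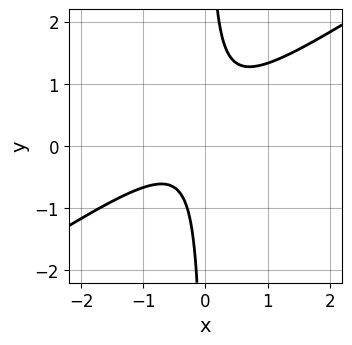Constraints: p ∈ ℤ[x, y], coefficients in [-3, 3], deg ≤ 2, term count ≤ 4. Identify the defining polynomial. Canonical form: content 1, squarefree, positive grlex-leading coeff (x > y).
1. The degree is 2 — the shape is more complex than any degree-1 curve.
2. From the axis intercepts and sections: the curve avoids every integer x-axis point in the box; it misses every integer gridline on the y-axis.
3. These observations pin down the coefficients.

2*x^2 - 3*x*y + x + 1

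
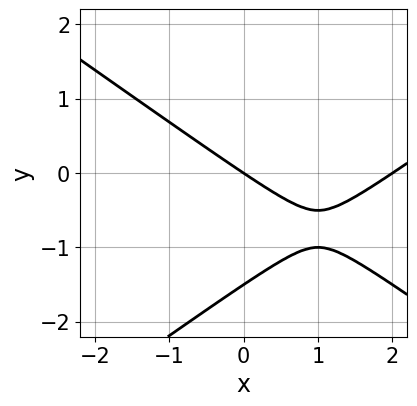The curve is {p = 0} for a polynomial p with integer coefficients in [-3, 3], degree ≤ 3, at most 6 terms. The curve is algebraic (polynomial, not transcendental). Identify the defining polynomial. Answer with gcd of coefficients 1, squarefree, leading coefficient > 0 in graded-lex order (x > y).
Degree: no degree-1 curve has this shape, so deg p = 2.
Checking where it meets the axes: one y-axis crossing is at y = 0; the x-axis gridline crossings are at x ∈ {0, 2}.
Assembling these constraints gives the stated polynomial.

x^2 - 2*y^2 - 2*x - 3*y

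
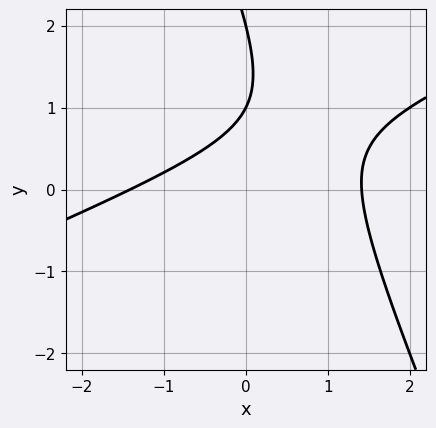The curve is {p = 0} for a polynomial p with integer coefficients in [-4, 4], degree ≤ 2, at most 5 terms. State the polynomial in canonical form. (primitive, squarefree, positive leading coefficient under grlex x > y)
x^2 - 2*x*y - y^2 + 3*y - 2

Degree: a generic line meets the curve in up to 2 points, so deg p = 2.
Reading off the gridlines: the y-axis gridline crossings are at y ∈ {1, 2}.
These observations pin down the coefficients.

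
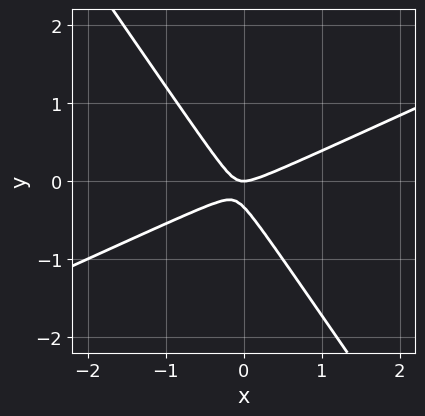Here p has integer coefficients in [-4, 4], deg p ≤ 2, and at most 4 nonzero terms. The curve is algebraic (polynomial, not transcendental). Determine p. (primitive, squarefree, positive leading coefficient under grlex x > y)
2*x^2 - 3*x*y - 3*y^2 - y

First, deg p = 2. No degree-1 curve has this shape.
Next, reading off the gridlines: one y-axis crossing is at y = 0; it meets the x-axis at x = 0 (among the integer gridlines).
Finally, fitting integer coefficients to these (and the overall shape) gives p.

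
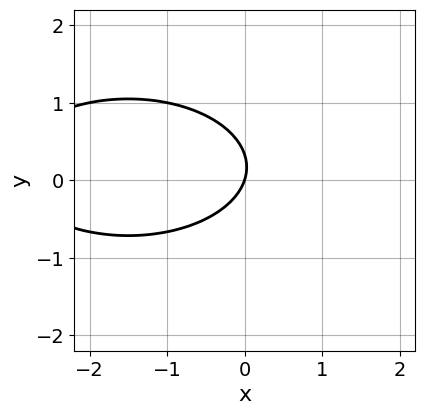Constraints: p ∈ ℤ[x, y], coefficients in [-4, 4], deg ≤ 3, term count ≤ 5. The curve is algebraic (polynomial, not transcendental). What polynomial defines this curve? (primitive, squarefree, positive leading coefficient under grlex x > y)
(a) The degree is 2 — the shape is more complex than any degree-1 curve.
(b) Checking where it meets the axes: it meets the y-axis at y = 0 (among the integer gridlines); it crosses the x-axis at the gridline x = 0.
(c) Fitting integer coefficients to these (and the overall shape) gives p.

x^2 + 3*y^2 + 3*x - y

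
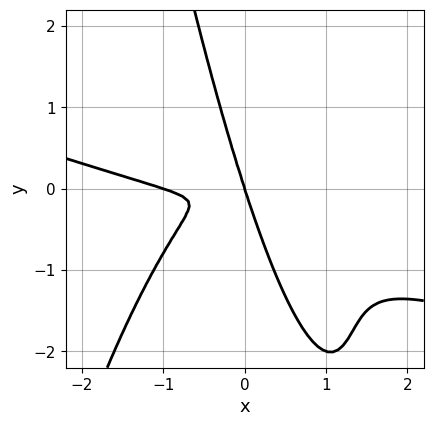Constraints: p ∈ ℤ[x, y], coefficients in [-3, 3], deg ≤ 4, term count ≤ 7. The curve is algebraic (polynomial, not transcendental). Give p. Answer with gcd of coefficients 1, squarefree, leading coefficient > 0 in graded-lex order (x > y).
x^4 + 3*x^3*y + x^3 + 3*x*y^2 + y^3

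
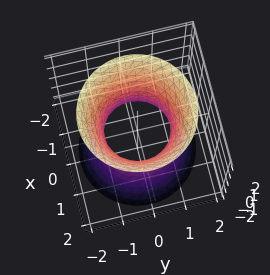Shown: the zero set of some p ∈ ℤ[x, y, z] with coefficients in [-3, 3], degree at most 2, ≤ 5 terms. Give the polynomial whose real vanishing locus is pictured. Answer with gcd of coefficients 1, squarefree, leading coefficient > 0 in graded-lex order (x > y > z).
1. deg p = 2.
2. Symmetries: the z ↦ −z reflection is a symmetry, so z appears only in even powers; rotational symmetry about the z-axis ⇒ p depends on x, y only through x² + y².
3. Against the integer gridlines: it misses every integer gridline on the z-axis; a circular section at z = 1 has radius between 1 and 2.
4. Assembling these constraints gives the stated polynomial.

2*x^2 + 2*y^2 - z^2 - 2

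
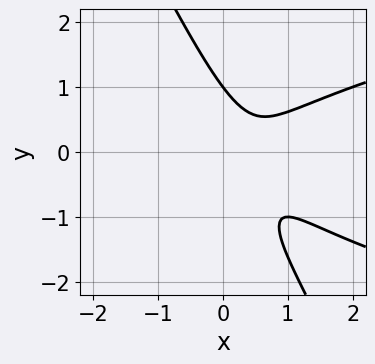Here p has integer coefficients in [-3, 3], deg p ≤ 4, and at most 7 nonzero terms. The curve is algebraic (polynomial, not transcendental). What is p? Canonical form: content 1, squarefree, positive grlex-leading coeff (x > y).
1. deg p = 3.
2. Observable constraints: it misses every integer gridline on the x-axis; it crosses the y-axis at the gridline y = 1.
3. Matching integer coefficients to the picture gives p.

2*x*y^2 + y^3 - 2*x^2 + 2*x - 1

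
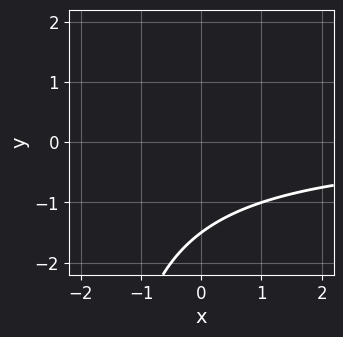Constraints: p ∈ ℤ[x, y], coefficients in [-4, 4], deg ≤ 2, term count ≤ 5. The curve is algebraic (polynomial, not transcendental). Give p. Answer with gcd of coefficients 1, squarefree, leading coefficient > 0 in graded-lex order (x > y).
x*y + 2*y + 3

First, degree: the shape is more complex than any degree-1 curve, so deg p = 2.
Then, from the axis intercepts and sections: no x-intercept at any integer in the box.
Finally, matching integer coefficients to the picture gives p.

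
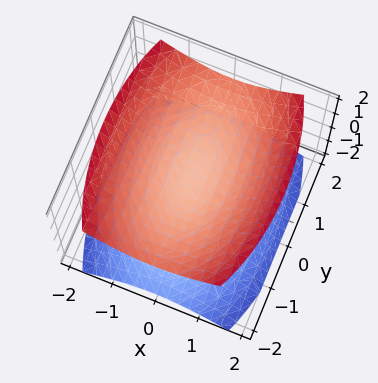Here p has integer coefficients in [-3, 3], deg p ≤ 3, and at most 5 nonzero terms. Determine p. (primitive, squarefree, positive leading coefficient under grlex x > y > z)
3*x^2 + y^2 - 3*z^2 + 1

1. The picture has 2 separate pieces. They look like related sheets of one shape, so recover p as a whole.
2. deg p = 2. Two separate bowl-shaped sheets opening away from each other; a quadric.
3. Symmetries: it's symmetric under x → −x, forcing even powers of x; the z ↦ −z reflection is a symmetry, so z appears only in even powers; mirror symmetry y ↦ −y ⇒ only even powers of y.
4. Checking where it meets the axes: the surface avoids every integer x-axis point in the box; no y-intercept at any integer in the box.
5. These observations pin down the coefficients.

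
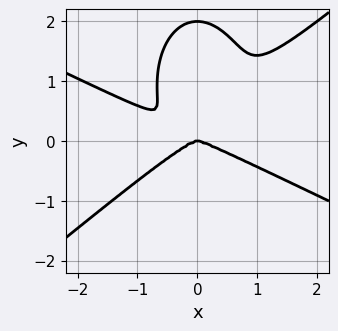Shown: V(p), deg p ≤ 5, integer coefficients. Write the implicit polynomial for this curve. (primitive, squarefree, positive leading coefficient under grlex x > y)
x^4 + x^3*y - 2*x^2*y^2 - y^4 + 2*y^3

deg p = 4. A generic line meets the curve in up to 4 points.
From the visible intercepts: the y-axis gridline crossings are at y ∈ {0, 2}; it crosses the x-axis at the gridline x = 0.
Together with the visible shape, these determine p as stated.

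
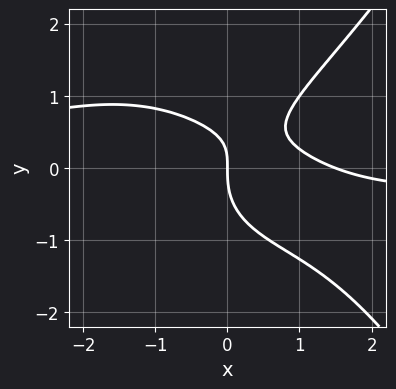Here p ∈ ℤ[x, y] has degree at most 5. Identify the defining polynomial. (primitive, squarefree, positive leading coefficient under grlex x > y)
Degree: the shape is more complex than any degree-3 curve, so deg p = 4.
Observable constraints: it crosses the y-axis at the gridline y = 0; one x-axis crossing is at x = 0.
These observations pin down the coefficients.

x^3*y - 3*y^3 + 2*x^2 + 3*x*y - 3*x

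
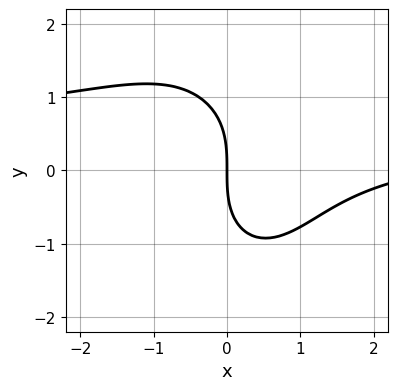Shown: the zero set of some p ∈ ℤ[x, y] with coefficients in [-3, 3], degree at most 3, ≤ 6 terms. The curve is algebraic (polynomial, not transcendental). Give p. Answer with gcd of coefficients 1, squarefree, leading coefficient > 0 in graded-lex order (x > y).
2*x^2*y + y^3 - x^2 + 3*x

Degree: a generic line meets the curve in up to 3 points, so deg p = 3.
From the visible intercepts: it meets the x-axis at x = 0 (among the integer gridlines); one y-axis crossing is at y = 0.
Fitting integer coefficients to these (and the overall shape) gives p.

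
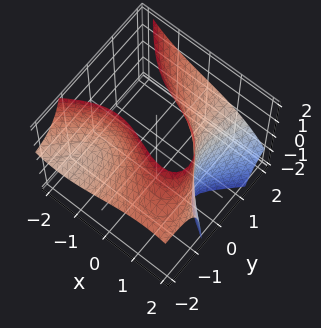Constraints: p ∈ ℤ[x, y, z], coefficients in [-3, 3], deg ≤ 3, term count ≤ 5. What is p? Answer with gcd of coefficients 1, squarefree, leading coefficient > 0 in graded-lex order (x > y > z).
x^3 + 3*y^2*z + 3*x*y - 2*y^2 - 2

deg p = 3. No degree-2 surface has this shape.
Reading off the gridlines: the surface avoids every integer y-axis point in the box; the surface avoids every integer z-axis point in the box.
Fitting integer coefficients to these (and the overall shape) gives p.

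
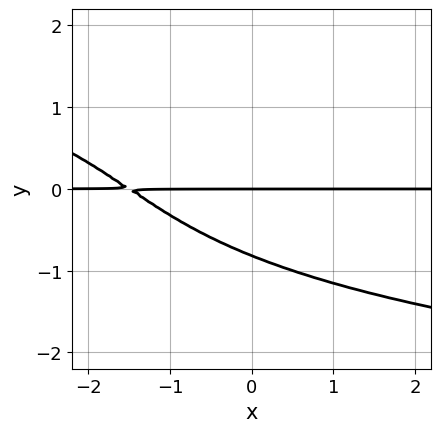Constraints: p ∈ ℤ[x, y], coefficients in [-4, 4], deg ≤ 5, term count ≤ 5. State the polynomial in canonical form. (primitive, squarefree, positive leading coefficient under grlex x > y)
(a) deg p = 4. The shape is more complex than any degree-3 curve.
(b) From the visible intercepts: one y-axis crossing is at y = 0; every point of the x-axis in the box is on the curve.
(c) Assembling these constraints gives the stated polynomial.

y^4 + 2*x*y + 3*y^2 + 3*y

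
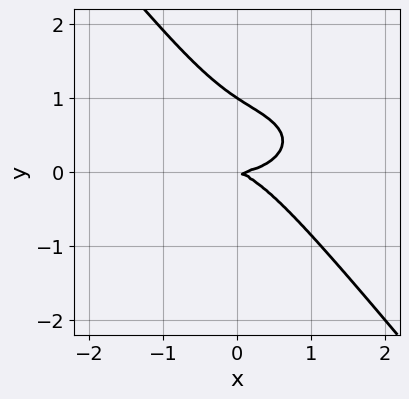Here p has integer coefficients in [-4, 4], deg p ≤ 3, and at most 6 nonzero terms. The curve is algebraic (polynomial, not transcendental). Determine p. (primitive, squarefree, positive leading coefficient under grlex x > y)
x^3 + 3*x*y^2 + 3*y^3 - x*y - 3*y^2

First, degree: the shape is more complex than any degree-2 curve, so deg p = 3.
Then, reading off the gridlines: one x-axis crossing is at x = 0; the y-axis gridline crossings are at y ∈ {0, 1}.
Finally, fitting integer coefficients to these (and the overall shape) gives p.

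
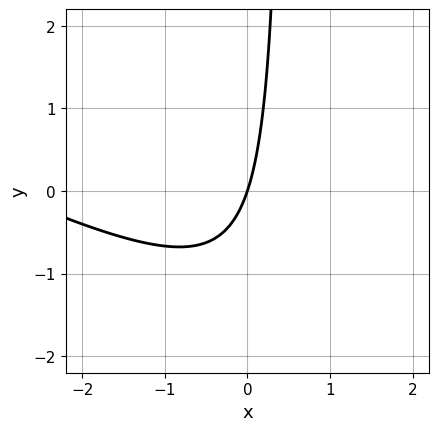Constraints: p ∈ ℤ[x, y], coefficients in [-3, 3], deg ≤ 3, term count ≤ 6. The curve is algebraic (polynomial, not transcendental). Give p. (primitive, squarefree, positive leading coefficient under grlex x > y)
x^2 + 2*x*y + 3*x - y

Degree: the shape is more complex than any degree-1 curve, so deg p = 2.
Observable constraints: it meets the x-axis at x = 0 (among the integer gridlines); it meets the y-axis at y = 0 (among the integer gridlines).
Solving for integer coefficients yields p as stated.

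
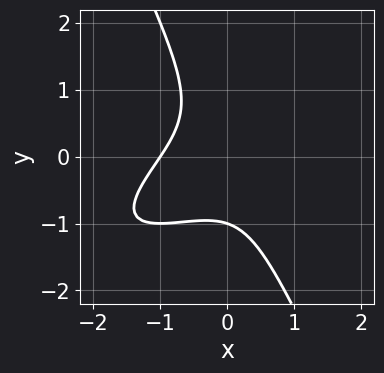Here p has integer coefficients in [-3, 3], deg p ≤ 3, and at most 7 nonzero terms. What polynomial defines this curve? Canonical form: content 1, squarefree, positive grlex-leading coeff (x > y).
1. Degree: no degree-2 curve has this shape, so deg p = 3.
2. Observable constraints: one y-axis crossing is at y = -1; one x-axis crossing is at x = -1.
3. The integer polynomial consistent with all of this is the stated p.

x^3 - 2*x^2*y + x*y^2 + y^3 + 1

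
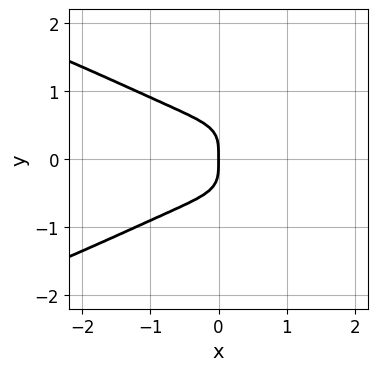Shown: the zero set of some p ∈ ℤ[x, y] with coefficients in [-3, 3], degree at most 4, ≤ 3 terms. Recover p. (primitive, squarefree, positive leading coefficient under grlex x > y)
1. deg p = 4. A generic line meets the curve in up to 4 points.
2. Symmetries: mirror symmetry y ↦ −y ⇒ only even powers of y.
3. Reading off the gridlines: it crosses the x-axis at the gridline x = 0; it crosses the y-axis at the gridline y = 0.
4. Matching integer coefficients to the picture gives p.

3*y^4 + x^3 + x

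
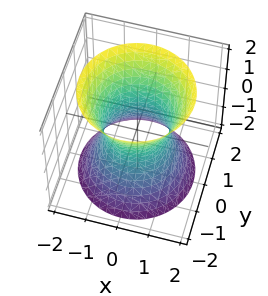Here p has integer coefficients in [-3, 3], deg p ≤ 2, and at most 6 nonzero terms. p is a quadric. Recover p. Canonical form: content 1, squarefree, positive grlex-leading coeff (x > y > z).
2*x^2 + 2*y^2 - z^2 - 2

(a) Degree: an hourglass — one-sheet hyperboloid; a quadric, so deg p = 2.
(b) Symmetries: the z ↦ −z reflection is a symmetry, so z appears only in even powers; every cross-section ⟂ z is a circle, so x, y appear only via x² + y².
(c) Against the integer gridlines: among the integer gridlines, it crosses the y-axis at y ∈ {-1, 1}; a circular section at z = 1 has radius between 1 and 2.
(d) Putting this together gives p. Check: (1, 0, 0) on the x-axis lies on the surface, and p(1, 0, 0) = 0. ✓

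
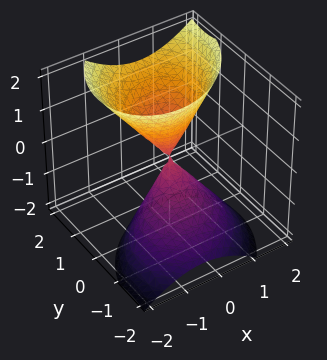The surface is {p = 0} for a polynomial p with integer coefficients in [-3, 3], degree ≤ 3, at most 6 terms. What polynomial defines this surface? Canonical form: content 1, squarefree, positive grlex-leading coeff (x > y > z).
2*x^2 - x*y + 2*y^2 - 2*y*z - z^2

First, degree: no degree-1 surface has this shape, so deg p = 2.
Then, from the axis intercepts and sections: one y-axis crossing is at y = 0; it crosses the z-axis at the gridline z = 0; it crosses the x-axis at the gridline x = 0.
Finally, fitting integer coefficients to these (and the overall shape) gives p.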